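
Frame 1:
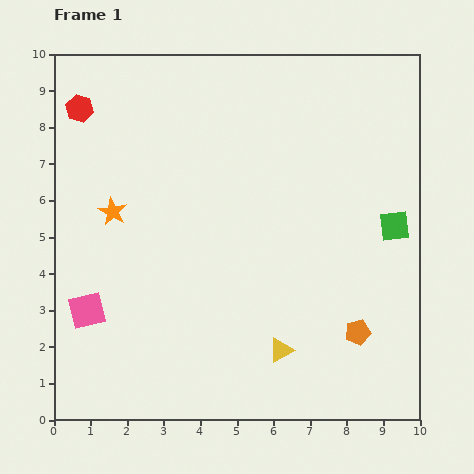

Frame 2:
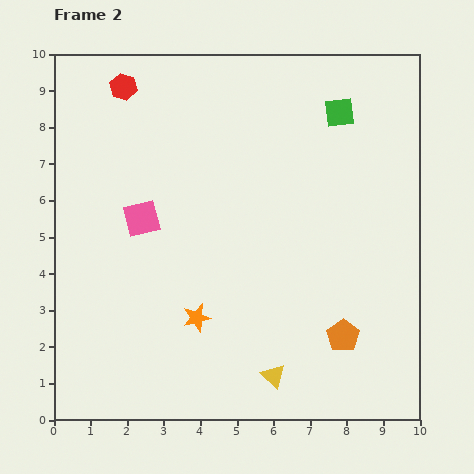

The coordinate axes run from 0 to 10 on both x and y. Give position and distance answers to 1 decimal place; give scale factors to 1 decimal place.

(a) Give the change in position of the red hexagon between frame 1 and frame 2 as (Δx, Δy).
(1.2, 0.6)

The red hexagon was at (0.7, 8.5) in frame 1 and (1.9, 9.1) in frame 2.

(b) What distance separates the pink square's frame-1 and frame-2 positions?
2.9

The pink square moved from (0.9, 3.0) to (2.4, 5.5), a distance of √(1.5² + 2.5²) ≈ 2.9.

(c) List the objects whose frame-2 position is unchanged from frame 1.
none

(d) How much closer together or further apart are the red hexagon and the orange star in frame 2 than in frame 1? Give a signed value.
+3.7

Distance in frame 1: 2.9. Distance in frame 2: 6.6.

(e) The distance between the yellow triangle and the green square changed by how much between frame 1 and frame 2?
+2.8

Distance in frame 1: 4.6. Distance in frame 2: 7.4.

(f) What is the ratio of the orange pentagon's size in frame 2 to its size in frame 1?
1.3×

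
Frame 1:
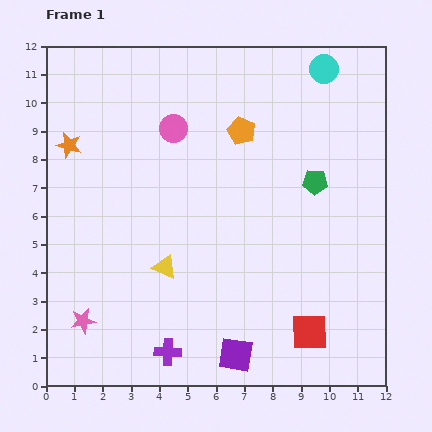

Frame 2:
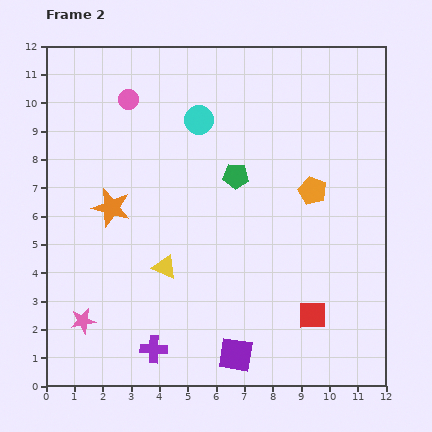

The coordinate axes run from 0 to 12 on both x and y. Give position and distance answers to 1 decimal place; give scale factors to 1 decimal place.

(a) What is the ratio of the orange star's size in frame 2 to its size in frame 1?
1.5×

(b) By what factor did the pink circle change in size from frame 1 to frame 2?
0.7×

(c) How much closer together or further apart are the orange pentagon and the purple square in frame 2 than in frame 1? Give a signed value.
-1.5

Distance in frame 1: 7.9. Distance in frame 2: 6.4.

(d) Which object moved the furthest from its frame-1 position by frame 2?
the cyan circle

(moved 4.8; next 3.3)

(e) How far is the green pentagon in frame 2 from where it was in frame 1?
2.8

The green pentagon moved from (9.5, 7.2) to (6.7, 7.4), a distance of √(2.8² + 0.2²) ≈ 2.8.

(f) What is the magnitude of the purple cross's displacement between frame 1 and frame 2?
0.5

The purple cross moved from (4.3, 1.2) to (3.8, 1.3), a distance of √(0.5² + 0.1²) ≈ 0.5.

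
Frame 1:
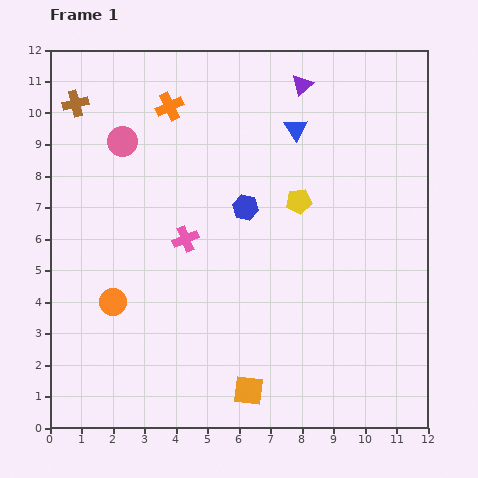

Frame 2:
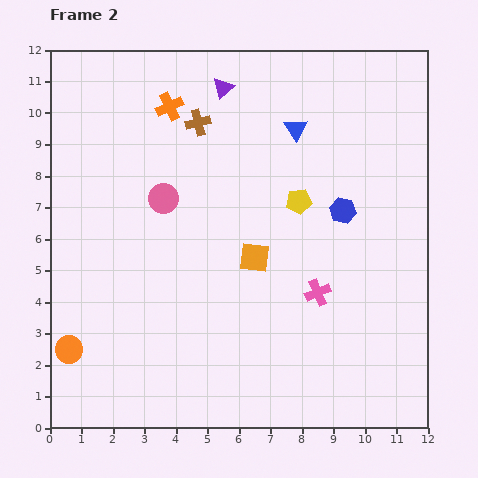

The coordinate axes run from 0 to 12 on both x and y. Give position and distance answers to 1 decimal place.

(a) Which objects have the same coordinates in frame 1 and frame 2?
the yellow pentagon, the blue triangle, the orange cross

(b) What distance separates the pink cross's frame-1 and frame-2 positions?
4.5

The pink cross moved from (4.3, 6.0) to (8.5, 4.3), a distance of √(4.2² + 1.7²) ≈ 4.5.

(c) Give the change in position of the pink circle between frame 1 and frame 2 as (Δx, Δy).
(1.3, -1.8)

The pink circle was at (2.3, 9.1) in frame 1 and (3.6, 7.3) in frame 2.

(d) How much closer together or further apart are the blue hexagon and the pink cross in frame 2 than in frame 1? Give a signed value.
+0.6

Distance in frame 1: 2.1. Distance in frame 2: 2.7.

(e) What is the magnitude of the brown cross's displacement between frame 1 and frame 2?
3.9

The brown cross moved from (0.8, 10.3) to (4.7, 9.7), a distance of √(3.9² + 0.6²) ≈ 3.9.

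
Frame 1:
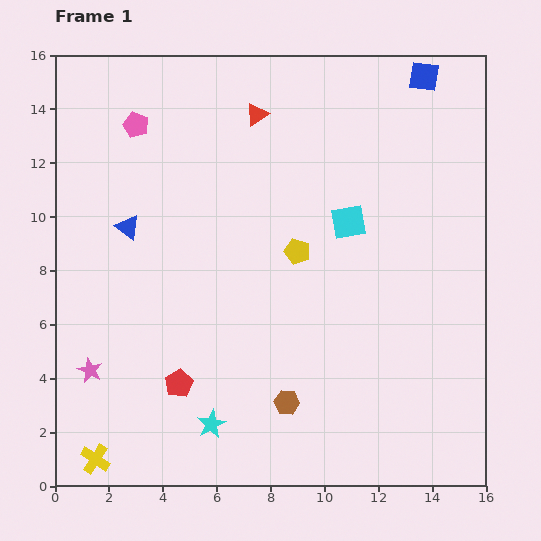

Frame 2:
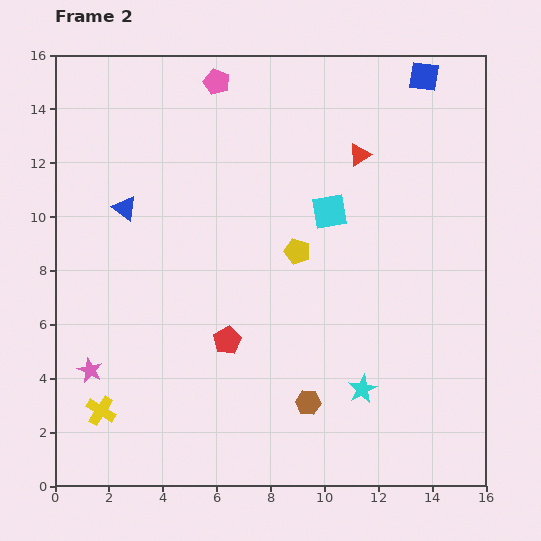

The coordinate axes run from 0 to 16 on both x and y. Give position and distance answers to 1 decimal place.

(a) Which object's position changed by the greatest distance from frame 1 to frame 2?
the cyan star

(moved 5.7; next 4.1)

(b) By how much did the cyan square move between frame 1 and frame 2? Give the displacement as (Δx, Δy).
(-0.7, 0.4)

The cyan square was at (10.9, 9.8) in frame 1 and (10.2, 10.2) in frame 2.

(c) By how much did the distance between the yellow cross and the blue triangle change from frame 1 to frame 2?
-1.1

Distance in frame 1: 8.7. Distance in frame 2: 7.6.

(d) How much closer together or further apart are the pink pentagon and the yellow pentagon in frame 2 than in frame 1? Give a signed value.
-0.6

Distance in frame 1: 7.6. Distance in frame 2: 7.0.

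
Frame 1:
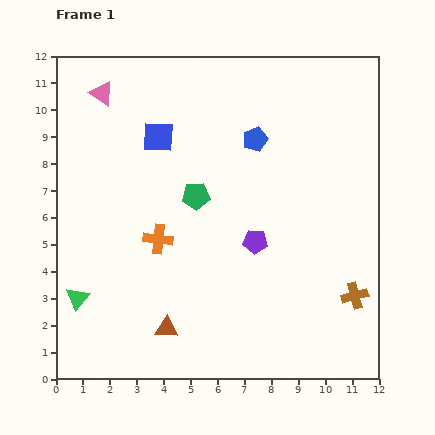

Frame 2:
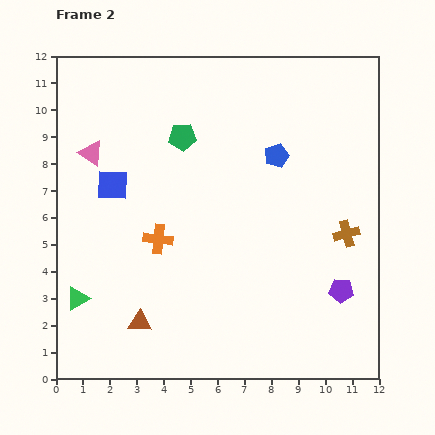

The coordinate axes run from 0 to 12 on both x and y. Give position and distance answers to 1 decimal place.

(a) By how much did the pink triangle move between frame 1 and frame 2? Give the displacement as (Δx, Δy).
(-0.4, -2.2)

The pink triangle was at (1.7, 10.6) in frame 1 and (1.3, 8.4) in frame 2.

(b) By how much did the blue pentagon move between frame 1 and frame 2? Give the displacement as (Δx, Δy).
(0.8, -0.6)

The blue pentagon was at (7.4, 8.9) in frame 1 and (8.2, 8.3) in frame 2.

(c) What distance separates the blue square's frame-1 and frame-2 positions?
2.5

The blue square moved from (3.8, 9.0) to (2.1, 7.2), a distance of √(1.7² + 1.8²) ≈ 2.5.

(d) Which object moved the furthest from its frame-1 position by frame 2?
the purple pentagon

(moved 3.7; next 2.5)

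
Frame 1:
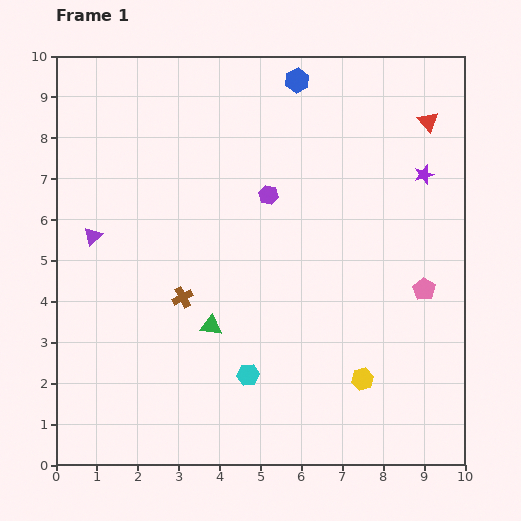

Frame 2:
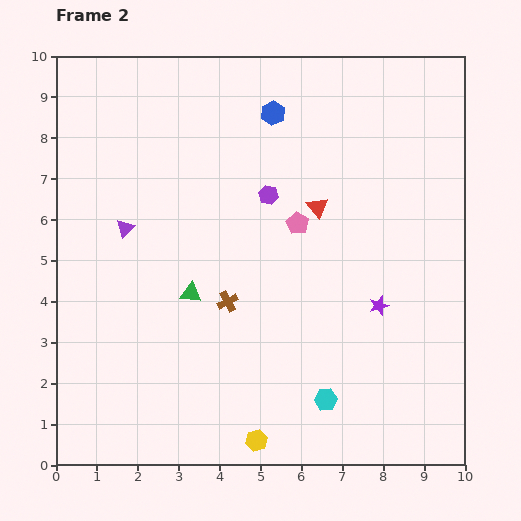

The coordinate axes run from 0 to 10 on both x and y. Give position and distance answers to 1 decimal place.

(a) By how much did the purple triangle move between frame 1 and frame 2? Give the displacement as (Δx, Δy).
(0.8, 0.2)

The purple triangle was at (0.9, 5.6) in frame 1 and (1.7, 5.8) in frame 2.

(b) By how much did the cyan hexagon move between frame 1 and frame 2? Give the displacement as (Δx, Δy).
(1.9, -0.6)

The cyan hexagon was at (4.7, 2.2) in frame 1 and (6.6, 1.6) in frame 2.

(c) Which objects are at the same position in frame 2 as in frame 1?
the purple hexagon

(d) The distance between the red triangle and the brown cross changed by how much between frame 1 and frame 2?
-4.2

Distance in frame 1: 7.4. Distance in frame 2: 3.2.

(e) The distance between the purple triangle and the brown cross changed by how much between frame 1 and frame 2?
+0.4

Distance in frame 1: 2.7. Distance in frame 2: 3.1.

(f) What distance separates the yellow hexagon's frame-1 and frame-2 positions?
3.0

The yellow hexagon moved from (7.5, 2.1) to (4.9, 0.6), a distance of √(2.6² + 1.5²) ≈ 3.0.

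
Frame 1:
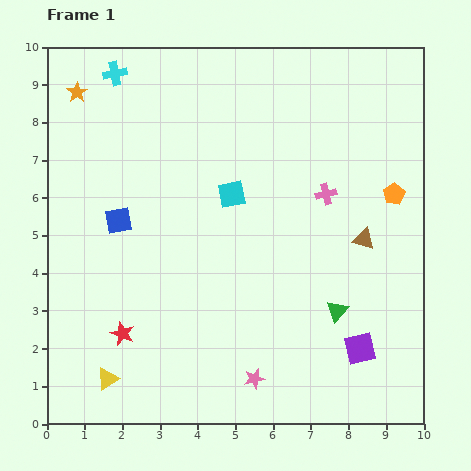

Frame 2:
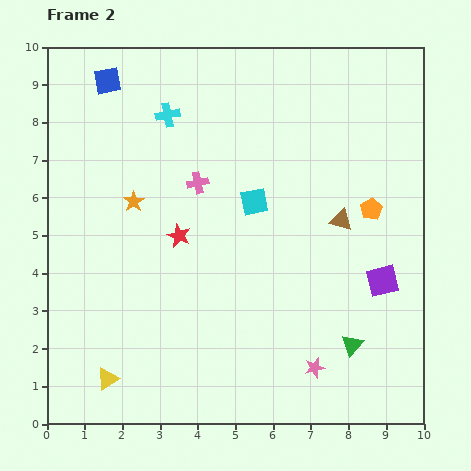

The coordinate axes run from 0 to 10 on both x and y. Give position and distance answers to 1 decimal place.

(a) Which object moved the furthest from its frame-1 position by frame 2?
the blue square

(moved 3.7; next 3.4)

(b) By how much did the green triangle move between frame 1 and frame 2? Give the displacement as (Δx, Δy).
(0.4, -0.9)

The green triangle was at (7.7, 3.0) in frame 1 and (8.1, 2.1) in frame 2.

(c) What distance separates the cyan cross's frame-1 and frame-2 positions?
1.8

The cyan cross moved from (1.8, 9.3) to (3.2, 8.2), a distance of √(1.4² + 1.1²) ≈ 1.8.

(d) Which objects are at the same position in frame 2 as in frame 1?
the yellow triangle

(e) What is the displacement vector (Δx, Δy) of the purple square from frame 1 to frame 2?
(0.6, 1.8)

The purple square was at (8.3, 2.0) in frame 1 and (8.9, 3.8) in frame 2.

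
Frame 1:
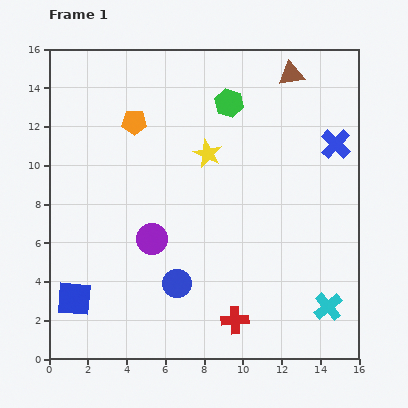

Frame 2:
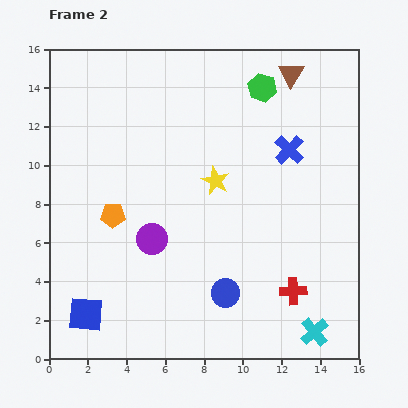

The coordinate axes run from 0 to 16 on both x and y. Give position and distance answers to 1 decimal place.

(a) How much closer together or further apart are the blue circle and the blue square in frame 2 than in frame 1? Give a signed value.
+1.9

Distance in frame 1: 5.4. Distance in frame 2: 7.3.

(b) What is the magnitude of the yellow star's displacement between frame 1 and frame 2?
1.5

The yellow star moved from (8.2, 10.6) to (8.6, 9.2), a distance of √(0.4² + 1.4²) ≈ 1.5.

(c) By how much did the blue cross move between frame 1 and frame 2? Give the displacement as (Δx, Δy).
(-2.4, -0.3)

The blue cross was at (14.8, 11.1) in frame 1 and (12.4, 10.8) in frame 2.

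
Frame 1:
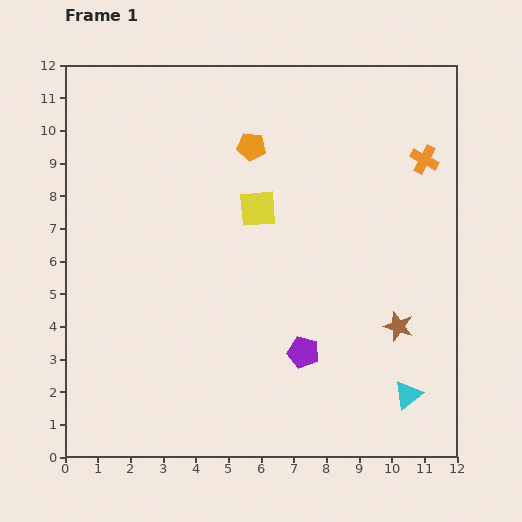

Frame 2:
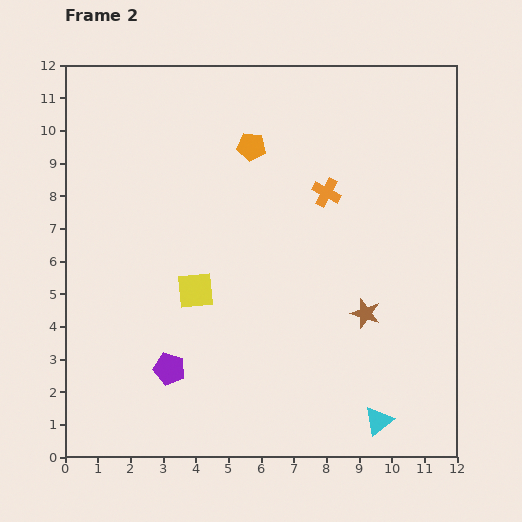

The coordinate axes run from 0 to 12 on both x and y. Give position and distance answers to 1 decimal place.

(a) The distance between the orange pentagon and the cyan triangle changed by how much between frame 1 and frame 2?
+0.3

Distance in frame 1: 9.0. Distance in frame 2: 9.3.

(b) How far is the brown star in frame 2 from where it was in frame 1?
1.1

The brown star moved from (10.2, 4.0) to (9.2, 4.4), a distance of √(1.0² + 0.4²) ≈ 1.1.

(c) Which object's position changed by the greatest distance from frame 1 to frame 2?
the purple pentagon

(moved 4.1; next 3.2)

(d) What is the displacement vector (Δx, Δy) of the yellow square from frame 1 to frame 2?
(-1.9, -2.5)

The yellow square was at (5.9, 7.6) in frame 1 and (4.0, 5.1) in frame 2.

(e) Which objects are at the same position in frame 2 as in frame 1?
the orange pentagon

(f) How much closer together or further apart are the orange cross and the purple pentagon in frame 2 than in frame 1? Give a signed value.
+0.2

Distance in frame 1: 7.0. Distance in frame 2: 7.2.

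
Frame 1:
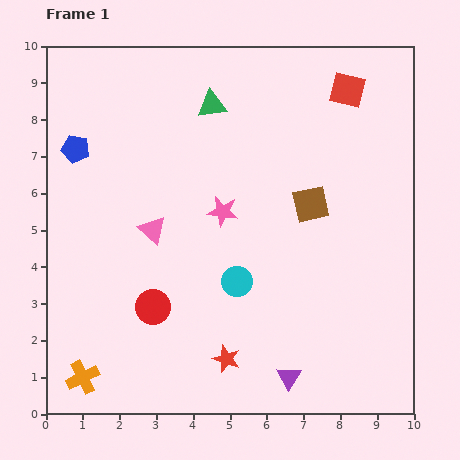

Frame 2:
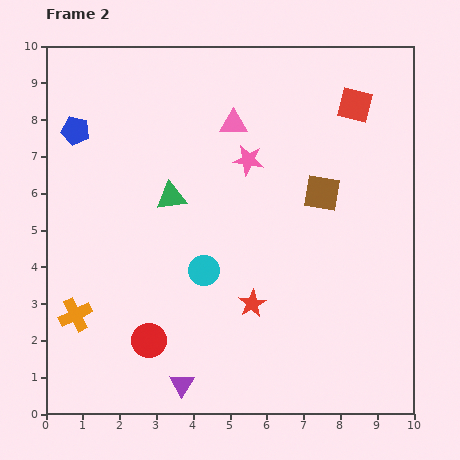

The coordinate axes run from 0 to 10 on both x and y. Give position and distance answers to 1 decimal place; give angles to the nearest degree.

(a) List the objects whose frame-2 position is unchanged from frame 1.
none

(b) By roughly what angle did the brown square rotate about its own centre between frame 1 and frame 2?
21° clockwise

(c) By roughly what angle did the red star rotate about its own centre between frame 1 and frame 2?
23° clockwise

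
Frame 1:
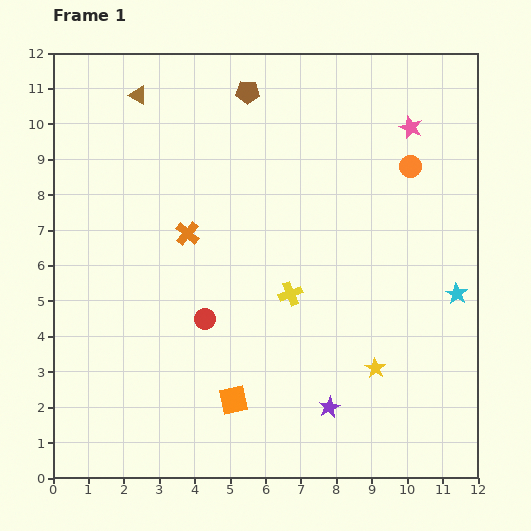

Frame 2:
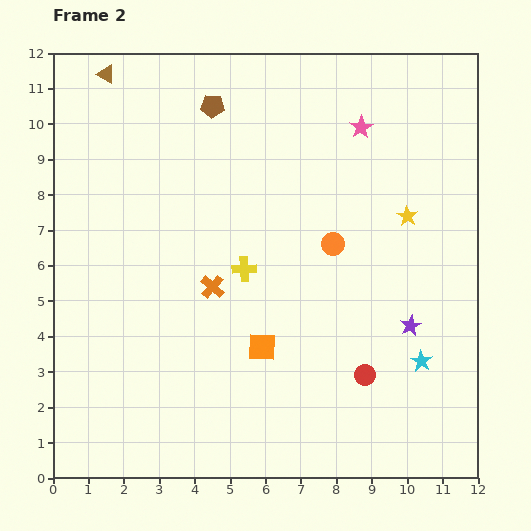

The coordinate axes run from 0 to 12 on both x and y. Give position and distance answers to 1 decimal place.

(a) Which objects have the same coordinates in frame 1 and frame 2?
none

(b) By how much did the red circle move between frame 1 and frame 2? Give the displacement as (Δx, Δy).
(4.5, -1.6)

The red circle was at (4.3, 4.5) in frame 1 and (8.8, 2.9) in frame 2.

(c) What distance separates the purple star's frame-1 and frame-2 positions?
3.3

The purple star moved from (7.8, 2.0) to (10.1, 4.3), a distance of √(2.3² + 2.3²) ≈ 3.3.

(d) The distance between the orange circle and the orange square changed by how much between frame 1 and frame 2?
-4.8

Distance in frame 1: 8.3. Distance in frame 2: 3.5.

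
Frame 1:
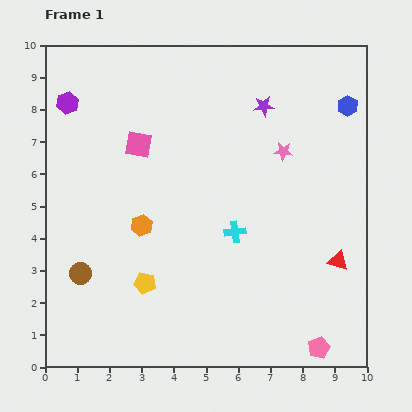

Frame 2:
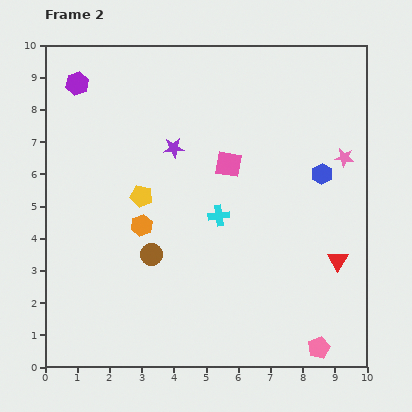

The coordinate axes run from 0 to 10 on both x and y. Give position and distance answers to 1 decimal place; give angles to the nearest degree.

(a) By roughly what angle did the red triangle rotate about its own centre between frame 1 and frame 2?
44° clockwise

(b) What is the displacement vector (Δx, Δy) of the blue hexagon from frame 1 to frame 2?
(-0.8, -2.1)

The blue hexagon was at (9.4, 8.1) in frame 1 and (8.6, 6.0) in frame 2.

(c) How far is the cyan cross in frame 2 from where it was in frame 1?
0.7

The cyan cross moved from (5.9, 4.2) to (5.4, 4.7), a distance of √(0.5² + 0.5²) ≈ 0.7.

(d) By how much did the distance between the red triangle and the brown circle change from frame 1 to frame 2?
-2.2

Distance in frame 1: 8.0. Distance in frame 2: 5.8.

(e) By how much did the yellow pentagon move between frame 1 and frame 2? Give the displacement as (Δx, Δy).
(-0.1, 2.7)

The yellow pentagon was at (3.1, 2.6) in frame 1 and (3.0, 5.3) in frame 2.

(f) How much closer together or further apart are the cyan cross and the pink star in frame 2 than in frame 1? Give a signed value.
+1.4

Distance in frame 1: 2.9. Distance in frame 2: 4.3.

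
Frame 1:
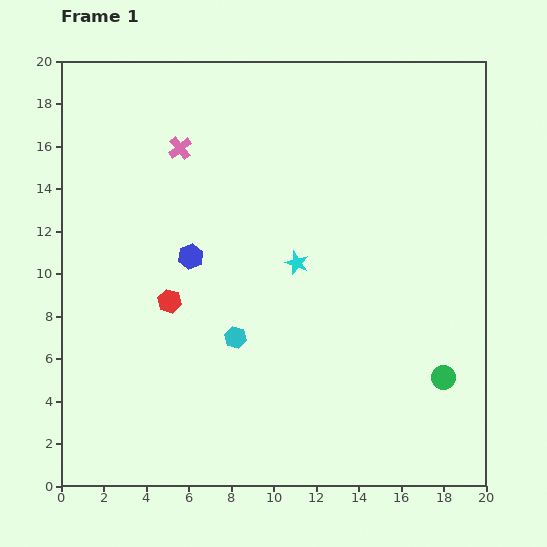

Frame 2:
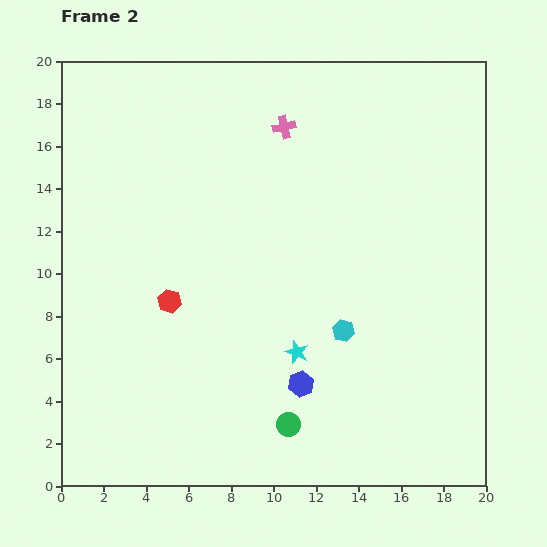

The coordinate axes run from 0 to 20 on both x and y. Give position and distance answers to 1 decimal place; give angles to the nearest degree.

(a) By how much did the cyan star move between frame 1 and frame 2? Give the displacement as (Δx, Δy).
(0.0, -4.2)

The cyan star was at (11.1, 10.5) in frame 1 and (11.1, 6.3) in frame 2.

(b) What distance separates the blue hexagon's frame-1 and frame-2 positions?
7.9

The blue hexagon moved from (6.1, 10.8) to (11.3, 4.8), a distance of √(5.2² + 6.0²) ≈ 7.9.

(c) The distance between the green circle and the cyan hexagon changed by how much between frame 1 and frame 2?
-4.9

Distance in frame 1: 10.0. Distance in frame 2: 5.1.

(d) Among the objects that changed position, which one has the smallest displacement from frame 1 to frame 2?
the cyan star

(moved 4.2)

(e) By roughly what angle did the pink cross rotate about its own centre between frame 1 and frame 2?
26° clockwise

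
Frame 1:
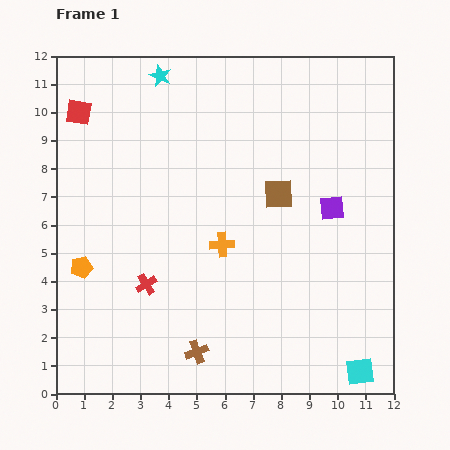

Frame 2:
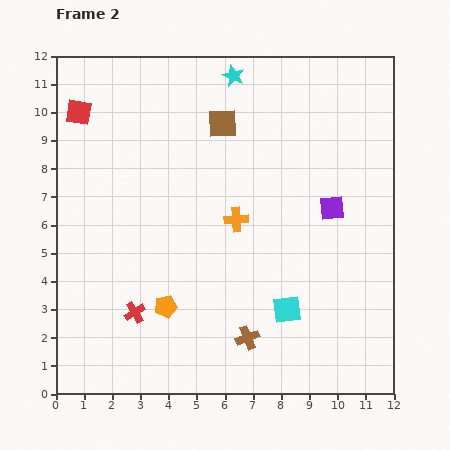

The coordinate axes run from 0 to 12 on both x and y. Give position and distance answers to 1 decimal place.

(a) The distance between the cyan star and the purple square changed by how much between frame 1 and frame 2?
-1.8

Distance in frame 1: 7.7. Distance in frame 2: 5.9.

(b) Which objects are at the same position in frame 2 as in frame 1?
the purple square, the red square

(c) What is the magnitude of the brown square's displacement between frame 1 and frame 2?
3.2

The brown square moved from (7.9, 7.1) to (5.9, 9.6), a distance of √(2.0² + 2.5²) ≈ 3.2.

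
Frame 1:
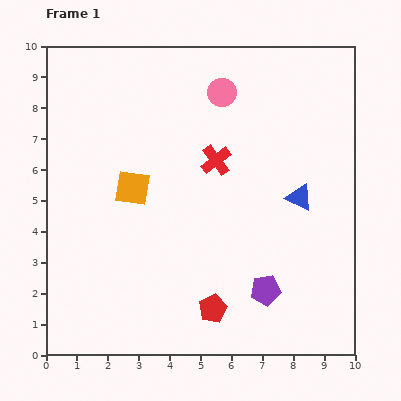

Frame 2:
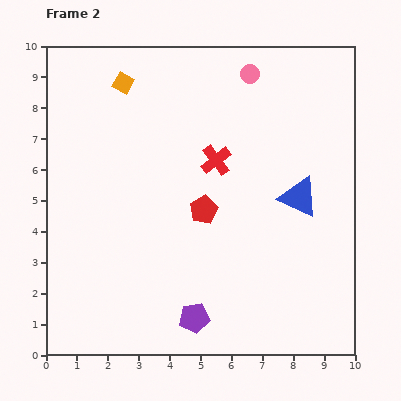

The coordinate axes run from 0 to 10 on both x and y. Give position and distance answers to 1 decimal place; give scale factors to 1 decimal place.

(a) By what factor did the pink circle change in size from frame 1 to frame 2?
0.7×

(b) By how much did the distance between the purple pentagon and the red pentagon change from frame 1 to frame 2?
+1.7

Distance in frame 1: 1.8. Distance in frame 2: 3.5.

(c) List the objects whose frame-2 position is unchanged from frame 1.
the blue triangle, the red cross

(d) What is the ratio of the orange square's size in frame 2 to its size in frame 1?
0.6×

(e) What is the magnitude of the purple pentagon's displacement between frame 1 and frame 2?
2.5

The purple pentagon moved from (7.1, 2.1) to (4.8, 1.2), a distance of √(2.3² + 0.9²) ≈ 2.5.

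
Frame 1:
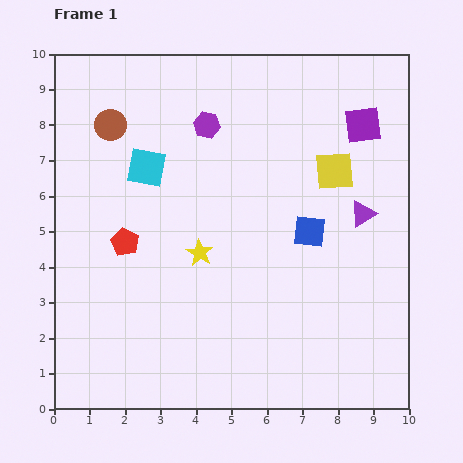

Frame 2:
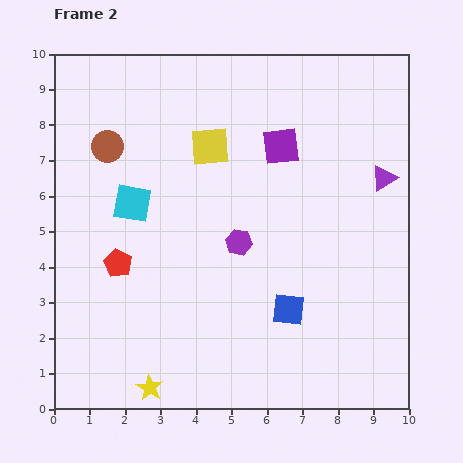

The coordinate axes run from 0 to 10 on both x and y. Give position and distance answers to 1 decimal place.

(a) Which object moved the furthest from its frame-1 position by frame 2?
the yellow star

(moved 4.0; next 3.6)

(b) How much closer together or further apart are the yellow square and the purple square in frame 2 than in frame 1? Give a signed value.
+0.5

Distance in frame 1: 1.5. Distance in frame 2: 2.0.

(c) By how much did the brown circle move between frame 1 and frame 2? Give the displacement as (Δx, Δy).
(-0.1, -0.6)

The brown circle was at (1.6, 8.0) in frame 1 and (1.5, 7.4) in frame 2.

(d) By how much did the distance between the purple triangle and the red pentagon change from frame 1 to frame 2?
+1.2

Distance in frame 1: 6.7. Distance in frame 2: 7.9.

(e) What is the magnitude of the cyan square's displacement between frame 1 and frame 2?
1.1

The cyan square moved from (2.6, 6.8) to (2.2, 5.8), a distance of √(0.4² + 1.0²) ≈ 1.1.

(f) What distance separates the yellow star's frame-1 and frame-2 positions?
4.0

The yellow star moved from (4.1, 4.4) to (2.7, 0.6), a distance of √(1.4² + 3.8²) ≈ 4.0.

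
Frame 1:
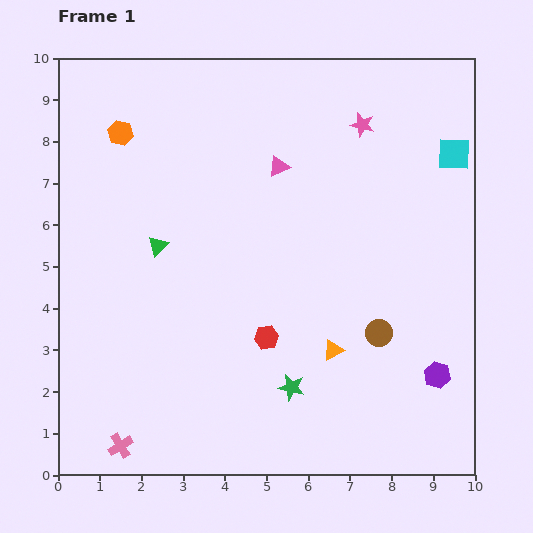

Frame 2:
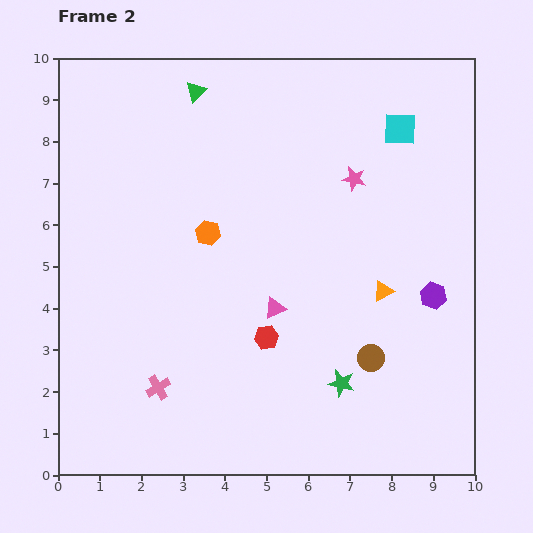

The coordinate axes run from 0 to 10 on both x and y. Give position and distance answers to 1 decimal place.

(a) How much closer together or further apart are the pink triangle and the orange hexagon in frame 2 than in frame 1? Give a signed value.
-1.5

Distance in frame 1: 3.9. Distance in frame 2: 2.4.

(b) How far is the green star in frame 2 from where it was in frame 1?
1.2

The green star moved from (5.6, 2.1) to (6.8, 2.2), a distance of √(1.2² + 0.1²) ≈ 1.2.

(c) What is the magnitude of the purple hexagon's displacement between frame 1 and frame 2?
1.9

The purple hexagon moved from (9.1, 2.4) to (9.0, 4.3), a distance of √(0.1² + 1.9²) ≈ 1.9.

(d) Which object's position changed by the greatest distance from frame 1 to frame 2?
the green triangle

(moved 3.8; next 3.4)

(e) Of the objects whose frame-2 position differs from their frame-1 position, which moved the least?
the brown circle

(moved 0.6)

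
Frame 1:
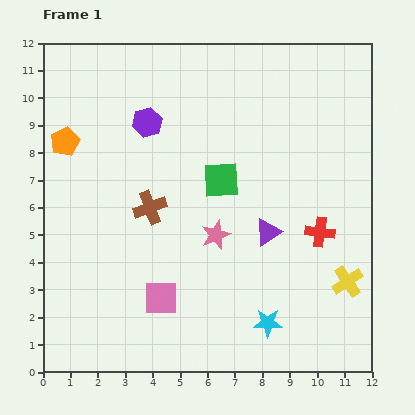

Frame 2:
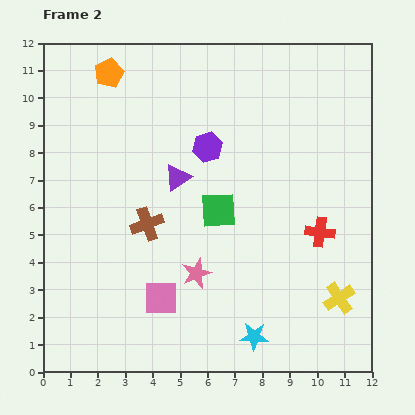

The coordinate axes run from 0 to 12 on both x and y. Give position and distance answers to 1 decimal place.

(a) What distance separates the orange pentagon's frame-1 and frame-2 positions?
3.0

The orange pentagon moved from (0.8, 8.4) to (2.4, 10.9), a distance of √(1.6² + 2.5²) ≈ 3.0.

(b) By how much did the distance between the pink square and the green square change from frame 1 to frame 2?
-1.0

Distance in frame 1: 4.8. Distance in frame 2: 3.8.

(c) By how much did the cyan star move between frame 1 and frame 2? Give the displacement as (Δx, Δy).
(-0.5, -0.5)

The cyan star was at (8.2, 1.8) in frame 1 and (7.7, 1.3) in frame 2.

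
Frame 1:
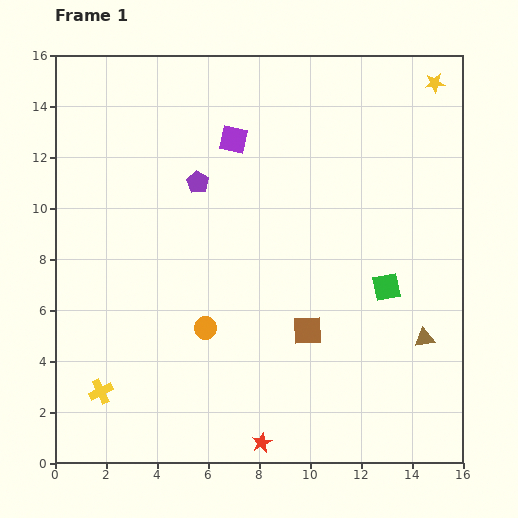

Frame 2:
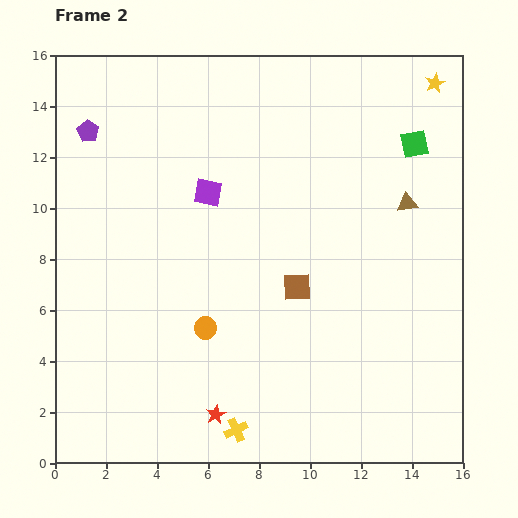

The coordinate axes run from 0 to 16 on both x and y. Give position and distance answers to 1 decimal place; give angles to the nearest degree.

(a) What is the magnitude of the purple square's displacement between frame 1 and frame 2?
2.3

The purple square moved from (7.0, 12.7) to (6.0, 10.6), a distance of √(1.0² + 2.1²) ≈ 2.3.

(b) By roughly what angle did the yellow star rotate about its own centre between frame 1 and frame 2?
20° counter-clockwise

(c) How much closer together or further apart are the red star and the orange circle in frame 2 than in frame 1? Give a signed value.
-1.6

Distance in frame 1: 5.0. Distance in frame 2: 3.4.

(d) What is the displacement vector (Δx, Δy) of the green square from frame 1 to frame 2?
(1.1, 5.6)

The green square was at (13.0, 6.9) in frame 1 and (14.1, 12.5) in frame 2.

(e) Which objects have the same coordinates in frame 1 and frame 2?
the yellow star, the orange circle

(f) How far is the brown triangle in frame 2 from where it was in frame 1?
5.3

The brown triangle moved from (14.5, 4.9) to (13.8, 10.2), a distance of √(0.7² + 5.3²) ≈ 5.3.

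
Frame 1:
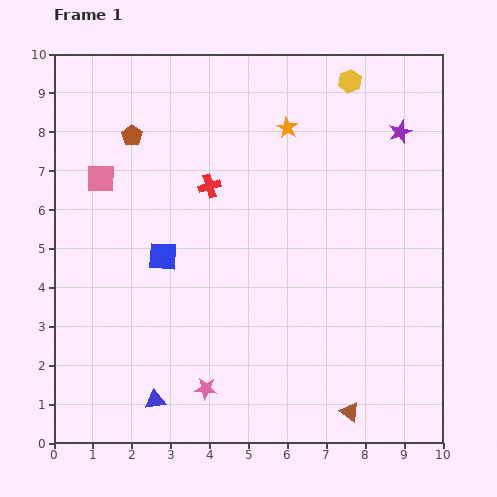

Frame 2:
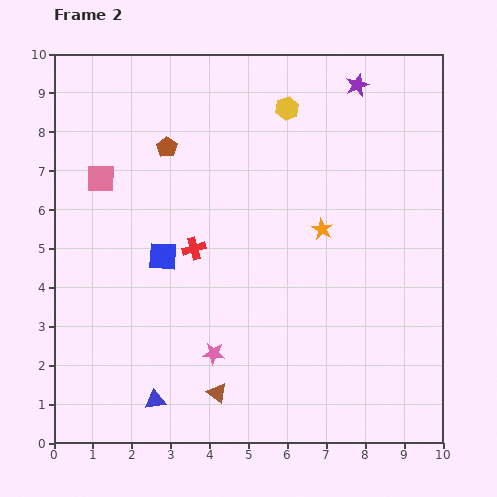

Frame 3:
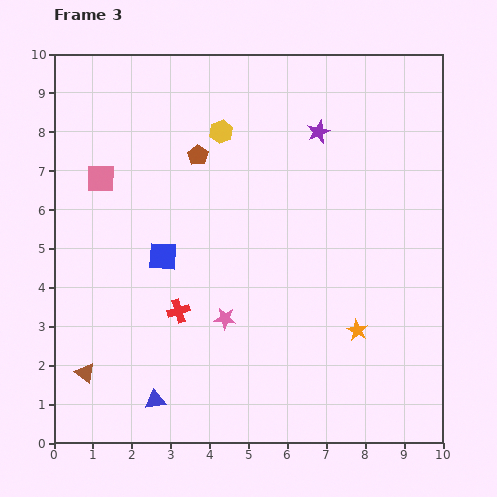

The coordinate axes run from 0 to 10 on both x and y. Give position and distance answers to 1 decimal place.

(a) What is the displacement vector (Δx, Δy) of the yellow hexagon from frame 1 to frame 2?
(-1.6, -0.7)

The yellow hexagon was at (7.6, 9.3) in frame 1 and (6.0, 8.6) in frame 2.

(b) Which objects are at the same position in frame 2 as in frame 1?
the blue square, the pink square, the blue triangle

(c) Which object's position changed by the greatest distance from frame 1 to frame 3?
the brown triangle

(moved 6.9; next 5.5)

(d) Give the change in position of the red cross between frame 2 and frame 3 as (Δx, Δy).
(-0.4, -1.6)

The red cross was at (3.6, 5.0) in frame 2 and (3.2, 3.4) in frame 3.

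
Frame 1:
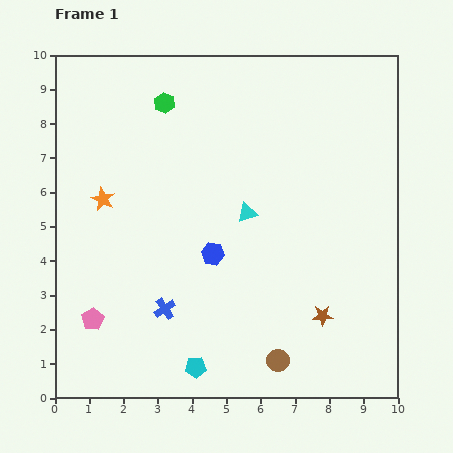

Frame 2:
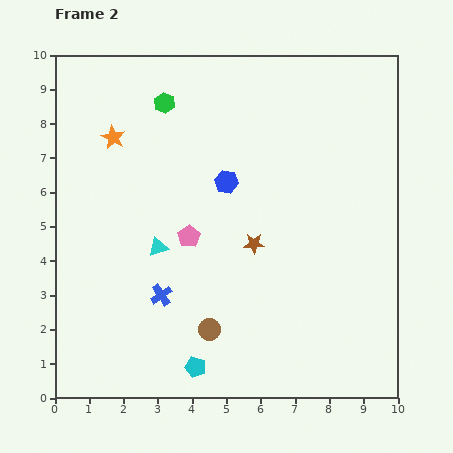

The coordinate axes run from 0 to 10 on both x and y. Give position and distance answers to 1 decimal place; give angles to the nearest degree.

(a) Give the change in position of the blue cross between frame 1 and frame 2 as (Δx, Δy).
(-0.1, 0.4)

The blue cross was at (3.2, 2.6) in frame 1 and (3.1, 3.0) in frame 2.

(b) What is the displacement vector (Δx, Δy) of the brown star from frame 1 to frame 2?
(-2.0, 2.1)

The brown star was at (7.8, 2.4) in frame 1 and (5.8, 4.5) in frame 2.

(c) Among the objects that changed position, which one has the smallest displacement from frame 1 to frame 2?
the blue cross

(moved 0.4)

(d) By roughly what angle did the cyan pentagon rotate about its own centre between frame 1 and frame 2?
17° clockwise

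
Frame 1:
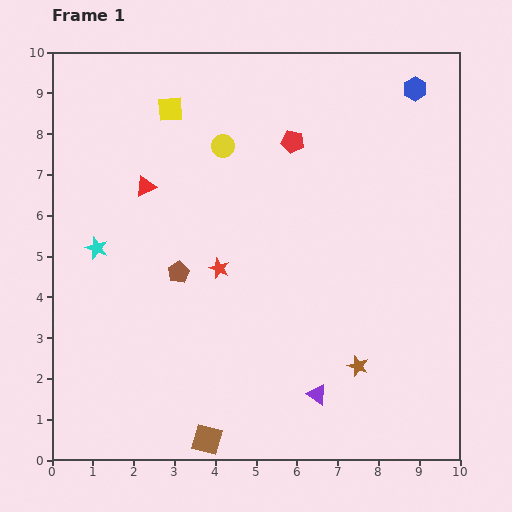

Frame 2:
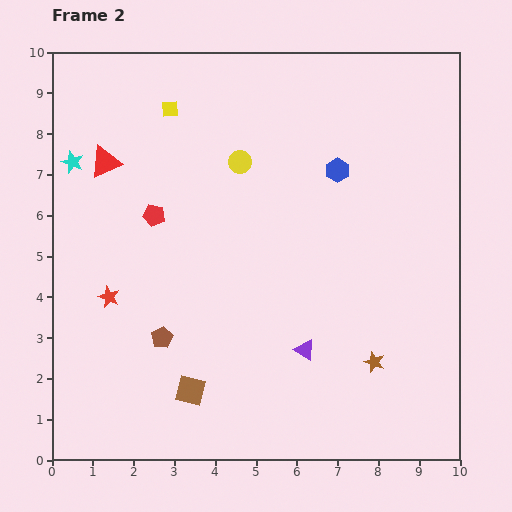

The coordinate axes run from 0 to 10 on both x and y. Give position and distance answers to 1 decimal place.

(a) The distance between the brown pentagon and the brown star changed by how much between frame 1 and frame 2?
+0.2

Distance in frame 1: 5.0. Distance in frame 2: 5.2.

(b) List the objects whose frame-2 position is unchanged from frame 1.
the yellow square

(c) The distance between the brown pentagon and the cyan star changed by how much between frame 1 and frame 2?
+2.7

Distance in frame 1: 2.1. Distance in frame 2: 4.8.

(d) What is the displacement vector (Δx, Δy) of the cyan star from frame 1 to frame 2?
(-0.6, 2.1)

The cyan star was at (1.1, 5.2) in frame 1 and (0.5, 7.3) in frame 2.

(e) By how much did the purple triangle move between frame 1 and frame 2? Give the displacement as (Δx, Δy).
(-0.3, 1.1)

The purple triangle was at (6.5, 1.6) in frame 1 and (6.2, 2.7) in frame 2.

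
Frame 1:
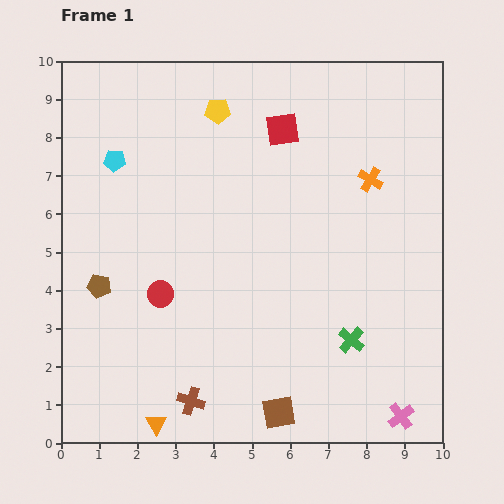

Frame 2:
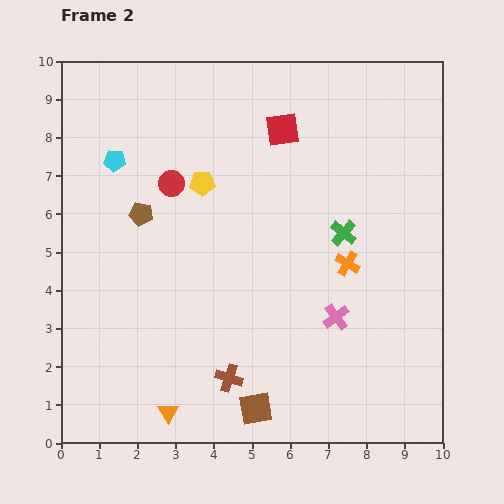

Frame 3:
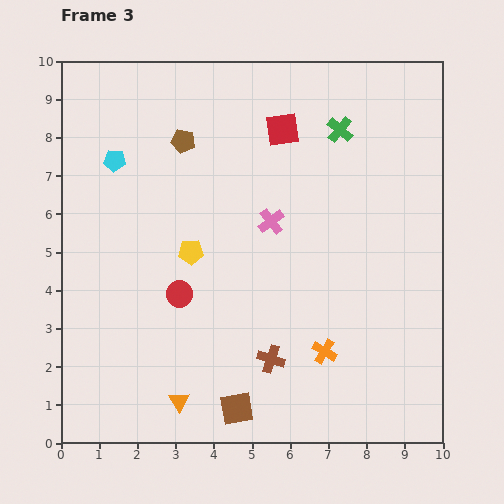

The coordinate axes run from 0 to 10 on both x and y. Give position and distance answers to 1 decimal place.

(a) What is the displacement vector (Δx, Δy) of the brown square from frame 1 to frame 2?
(-0.6, 0.1)

The brown square was at (5.7, 0.8) in frame 1 and (5.1, 0.9) in frame 2.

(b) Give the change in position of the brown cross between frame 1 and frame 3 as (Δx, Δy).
(2.1, 1.1)

The brown cross was at (3.4, 1.1) in frame 1 and (5.5, 2.2) in frame 3.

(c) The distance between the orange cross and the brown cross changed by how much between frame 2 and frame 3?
-2.9

Distance in frame 2: 4.3. Distance in frame 3: 1.4.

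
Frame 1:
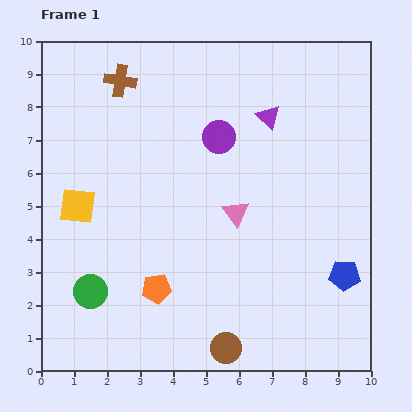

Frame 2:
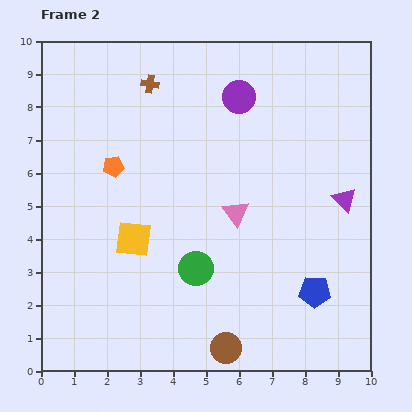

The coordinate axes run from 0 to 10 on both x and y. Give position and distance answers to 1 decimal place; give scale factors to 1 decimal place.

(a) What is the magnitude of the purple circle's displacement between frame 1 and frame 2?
1.3

The purple circle moved from (5.4, 7.1) to (6.0, 8.3), a distance of √(0.6² + 1.2²) ≈ 1.3.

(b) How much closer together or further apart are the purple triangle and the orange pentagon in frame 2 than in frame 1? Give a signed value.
+0.9

Distance in frame 1: 6.2. Distance in frame 2: 7.1.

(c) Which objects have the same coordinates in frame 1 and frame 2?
the pink triangle, the brown circle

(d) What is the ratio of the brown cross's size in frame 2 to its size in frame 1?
0.6×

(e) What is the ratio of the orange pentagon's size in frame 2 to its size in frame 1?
0.7×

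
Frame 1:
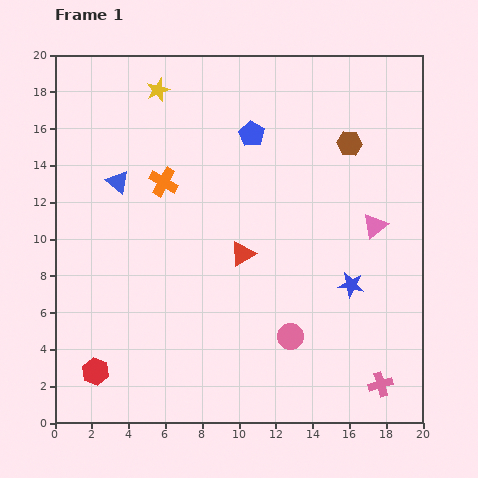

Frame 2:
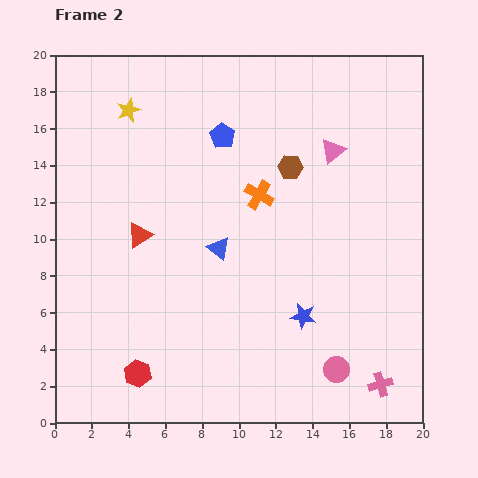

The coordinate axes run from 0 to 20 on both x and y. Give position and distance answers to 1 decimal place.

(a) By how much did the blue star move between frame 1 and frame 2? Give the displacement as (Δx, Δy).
(-2.6, -1.7)

The blue star was at (16.1, 7.5) in frame 1 and (13.5, 5.8) in frame 2.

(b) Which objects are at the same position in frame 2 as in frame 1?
the pink cross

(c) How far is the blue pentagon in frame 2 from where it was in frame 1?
1.6

The blue pentagon moved from (10.7, 15.7) to (9.1, 15.6), a distance of √(1.6² + 0.1²) ≈ 1.6.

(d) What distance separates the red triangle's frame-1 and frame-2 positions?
5.7

The red triangle moved from (10.2, 9.2) to (4.6, 10.2), a distance of √(5.6² + 1.0²) ≈ 5.7.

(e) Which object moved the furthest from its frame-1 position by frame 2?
the blue triangle

(moved 6.6; next 5.7)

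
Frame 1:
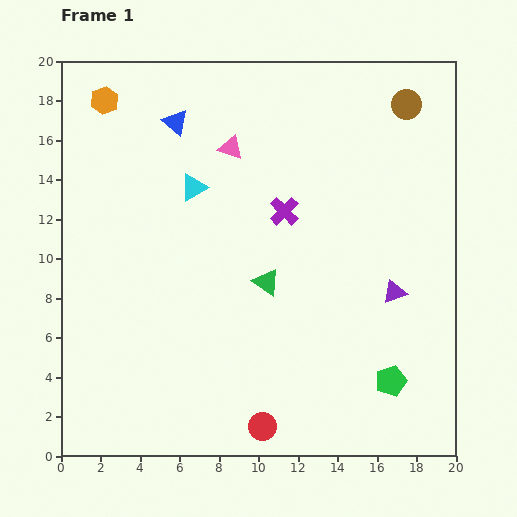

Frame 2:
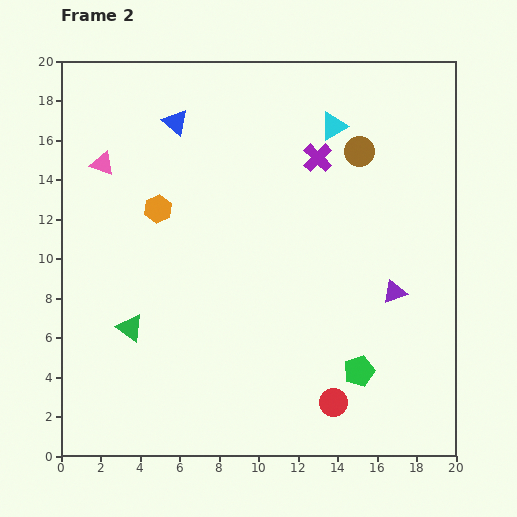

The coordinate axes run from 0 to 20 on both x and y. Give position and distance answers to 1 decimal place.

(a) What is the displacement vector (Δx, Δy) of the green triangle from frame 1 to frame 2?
(-6.9, -2.3)

The green triangle was at (10.4, 8.8) in frame 1 and (3.5, 6.5) in frame 2.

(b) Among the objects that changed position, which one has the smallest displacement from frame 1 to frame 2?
the green pentagon

(moved 1.7)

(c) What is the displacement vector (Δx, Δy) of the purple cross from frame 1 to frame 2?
(1.7, 2.7)

The purple cross was at (11.3, 12.4) in frame 1 and (13.0, 15.1) in frame 2.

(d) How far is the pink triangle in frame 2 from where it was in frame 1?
6.5

The pink triangle moved from (8.6, 15.6) to (2.1, 14.8), a distance of √(6.5² + 0.8²) ≈ 6.5.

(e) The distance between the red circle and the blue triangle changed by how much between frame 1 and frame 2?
+0.3

Distance in frame 1: 16.0. Distance in frame 2: 16.3.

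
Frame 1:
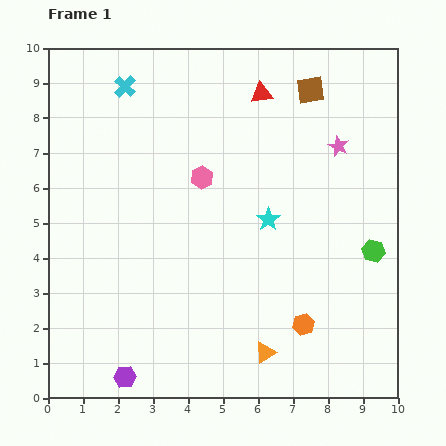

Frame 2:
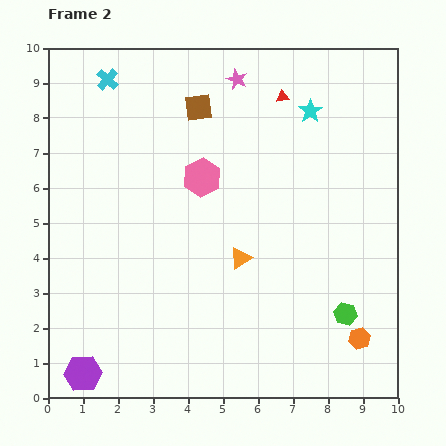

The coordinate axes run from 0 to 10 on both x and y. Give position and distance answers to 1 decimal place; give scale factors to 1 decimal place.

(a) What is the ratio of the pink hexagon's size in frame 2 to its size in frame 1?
1.7×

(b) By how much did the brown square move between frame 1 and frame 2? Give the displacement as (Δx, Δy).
(-3.2, -0.5)

The brown square was at (7.5, 8.8) in frame 1 and (4.3, 8.3) in frame 2.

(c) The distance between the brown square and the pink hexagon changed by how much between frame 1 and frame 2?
-2.0

Distance in frame 1: 4.0. Distance in frame 2: 2.0.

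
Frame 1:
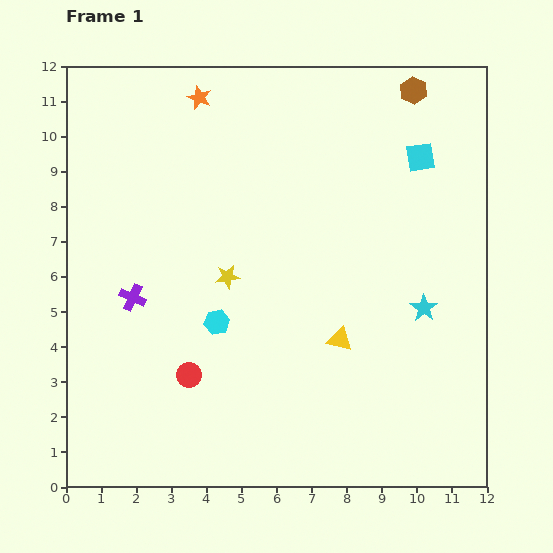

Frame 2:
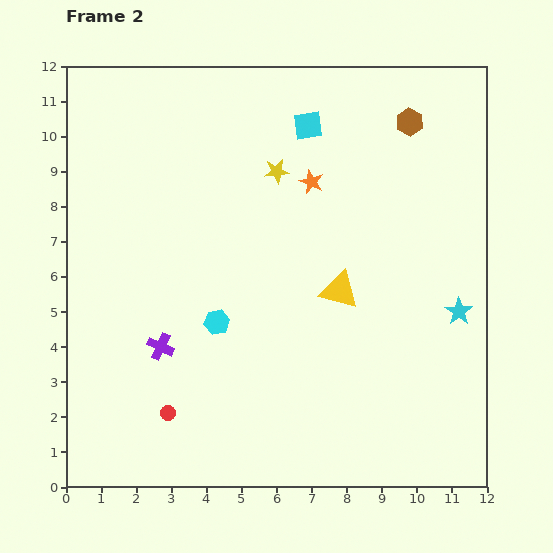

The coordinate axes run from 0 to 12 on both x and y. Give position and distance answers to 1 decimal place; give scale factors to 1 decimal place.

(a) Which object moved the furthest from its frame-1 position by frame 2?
the orange star

(moved 4.0; next 3.3)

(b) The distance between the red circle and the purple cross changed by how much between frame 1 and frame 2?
-0.8

Distance in frame 1: 2.7. Distance in frame 2: 1.9.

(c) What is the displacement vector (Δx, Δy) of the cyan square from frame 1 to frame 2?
(-3.2, 0.9)

The cyan square was at (10.1, 9.4) in frame 1 and (6.9, 10.3) in frame 2.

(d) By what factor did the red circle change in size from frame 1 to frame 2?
0.6×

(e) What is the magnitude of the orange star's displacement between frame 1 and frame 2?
4.0

The orange star moved from (3.8, 11.1) to (7.0, 8.7), a distance of √(3.2² + 2.4²) ≈ 4.0.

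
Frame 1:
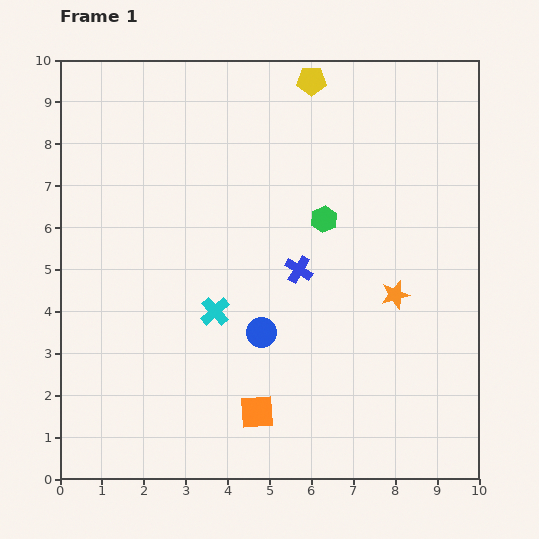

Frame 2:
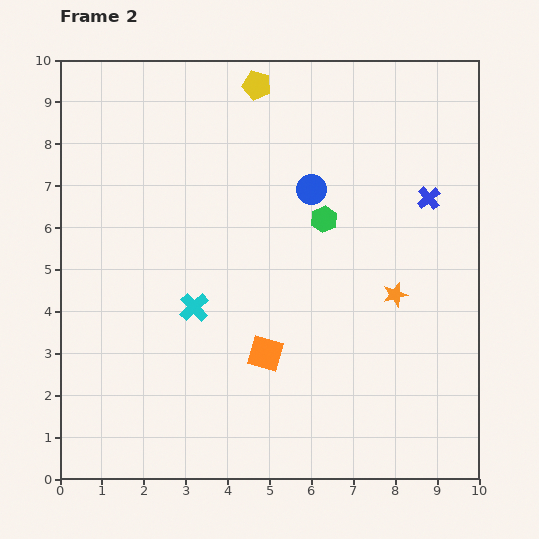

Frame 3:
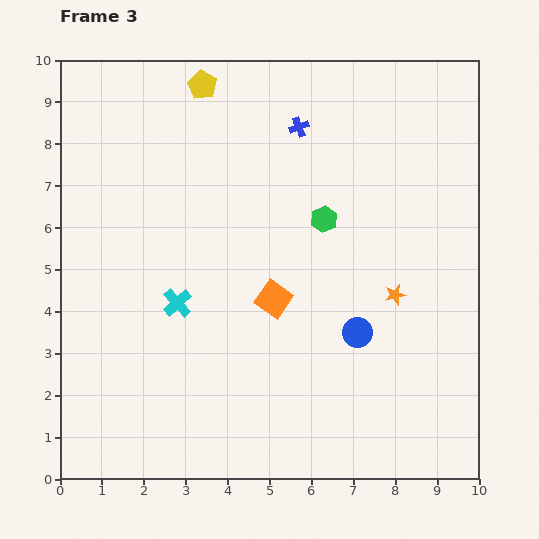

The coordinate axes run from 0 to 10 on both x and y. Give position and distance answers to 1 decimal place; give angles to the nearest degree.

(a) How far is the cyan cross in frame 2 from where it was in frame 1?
0.5

The cyan cross moved from (3.7, 4.0) to (3.2, 4.1), a distance of √(0.5² + 0.1²) ≈ 0.5.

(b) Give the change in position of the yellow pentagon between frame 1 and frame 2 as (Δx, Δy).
(-1.3, -0.1)

The yellow pentagon was at (6.0, 9.5) in frame 1 and (4.7, 9.4) in frame 2.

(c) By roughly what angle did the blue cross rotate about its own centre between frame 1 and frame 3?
38° clockwise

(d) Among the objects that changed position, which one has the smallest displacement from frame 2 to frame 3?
the cyan cross

(moved 0.4)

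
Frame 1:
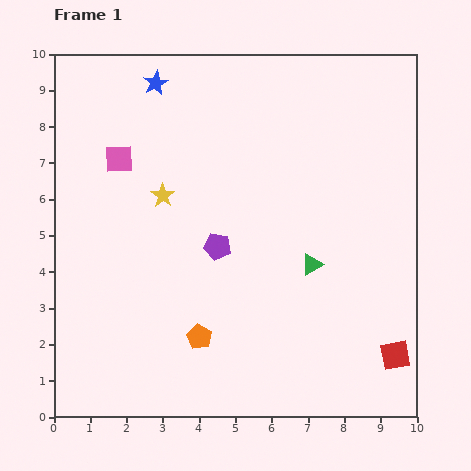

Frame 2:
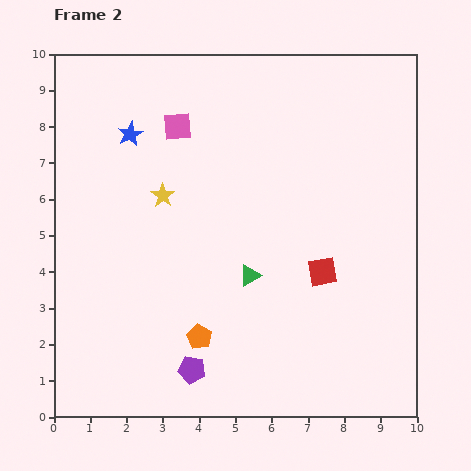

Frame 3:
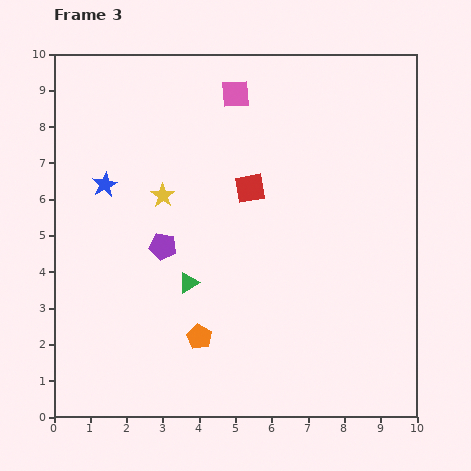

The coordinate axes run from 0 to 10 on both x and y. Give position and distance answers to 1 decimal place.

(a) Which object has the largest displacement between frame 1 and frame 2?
the purple pentagon

(moved 3.5; next 3.0)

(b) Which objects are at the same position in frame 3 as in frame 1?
the yellow star, the orange pentagon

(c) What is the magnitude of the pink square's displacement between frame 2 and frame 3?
1.8

The pink square moved from (3.4, 8.0) to (5.0, 8.9), a distance of √(1.6² + 0.9²) ≈ 1.8.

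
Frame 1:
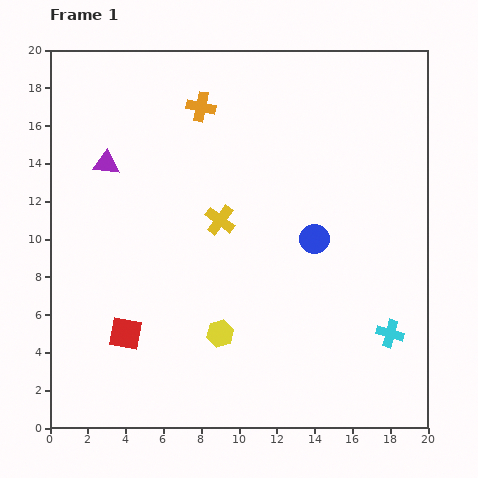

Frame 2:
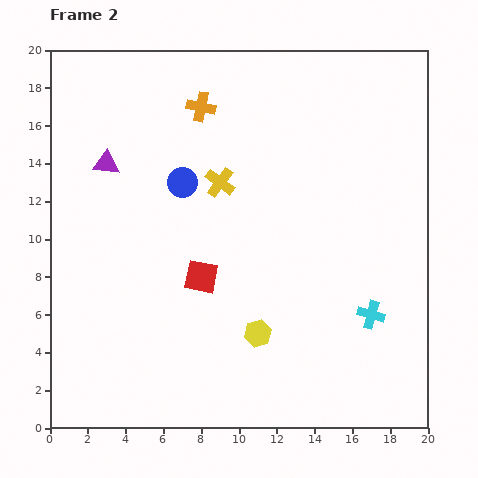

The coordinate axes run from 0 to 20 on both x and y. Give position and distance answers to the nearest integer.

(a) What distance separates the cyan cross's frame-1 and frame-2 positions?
1

The cyan cross moved from (18, 5) to (17, 6), a distance of √(1² + 1²) ≈ 1.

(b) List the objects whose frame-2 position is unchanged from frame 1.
the orange cross, the purple triangle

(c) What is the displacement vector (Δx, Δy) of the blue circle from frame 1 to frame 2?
(-7, 3)

The blue circle was at (14, 10) in frame 1 and (7, 13) in frame 2.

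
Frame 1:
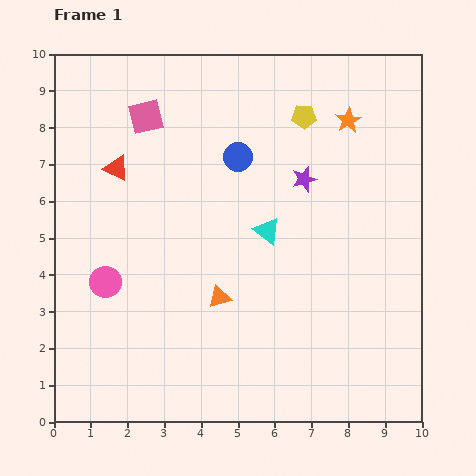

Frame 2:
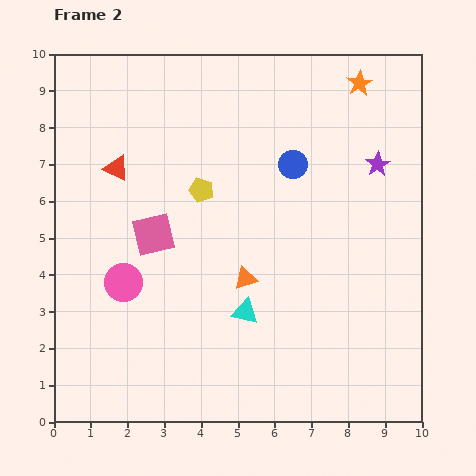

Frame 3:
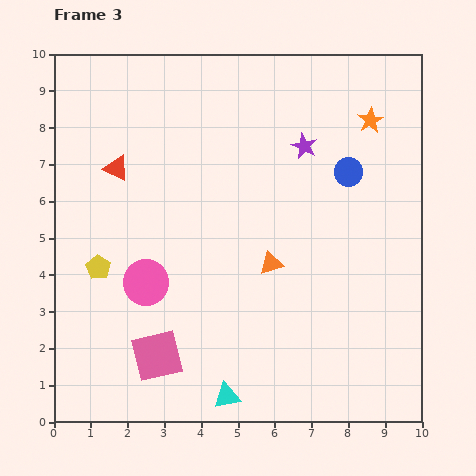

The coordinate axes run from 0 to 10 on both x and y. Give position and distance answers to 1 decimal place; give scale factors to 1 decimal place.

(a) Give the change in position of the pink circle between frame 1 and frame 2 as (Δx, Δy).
(0.5, 0.0)

The pink circle was at (1.4, 3.8) in frame 1 and (1.9, 3.8) in frame 2.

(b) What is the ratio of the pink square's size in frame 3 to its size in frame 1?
1.5×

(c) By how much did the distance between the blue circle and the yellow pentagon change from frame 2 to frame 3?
+4.7

Distance in frame 2: 2.6. Distance in frame 3: 7.3.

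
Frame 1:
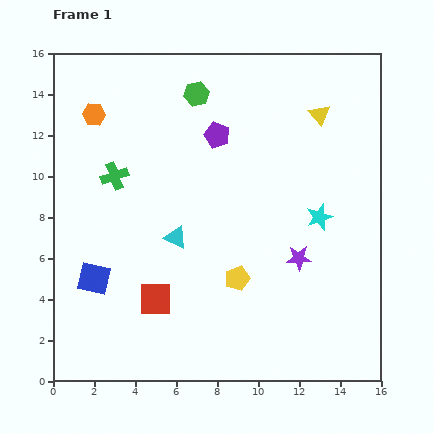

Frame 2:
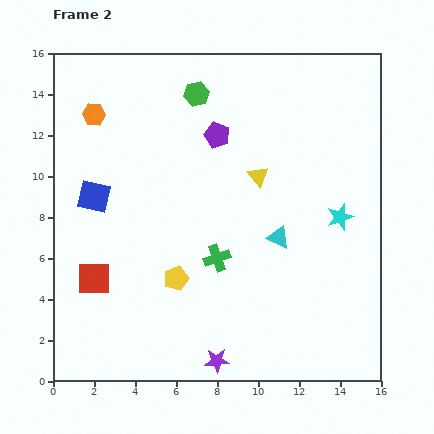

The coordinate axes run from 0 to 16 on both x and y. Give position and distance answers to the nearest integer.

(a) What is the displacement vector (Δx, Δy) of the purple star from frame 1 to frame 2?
(-4, -5)

The purple star was at (12, 6) in frame 1 and (8, 1) in frame 2.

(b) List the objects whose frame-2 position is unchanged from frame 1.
the green hexagon, the purple pentagon, the orange hexagon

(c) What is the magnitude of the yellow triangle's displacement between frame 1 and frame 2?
4

The yellow triangle moved from (13, 13) to (10, 10), a distance of √(3² + 3²) ≈ 4.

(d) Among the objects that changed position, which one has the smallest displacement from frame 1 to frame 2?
the cyan star

(moved 1)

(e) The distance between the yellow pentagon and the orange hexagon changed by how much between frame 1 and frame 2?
-2

Distance in frame 1: 11. Distance in frame 2: 9.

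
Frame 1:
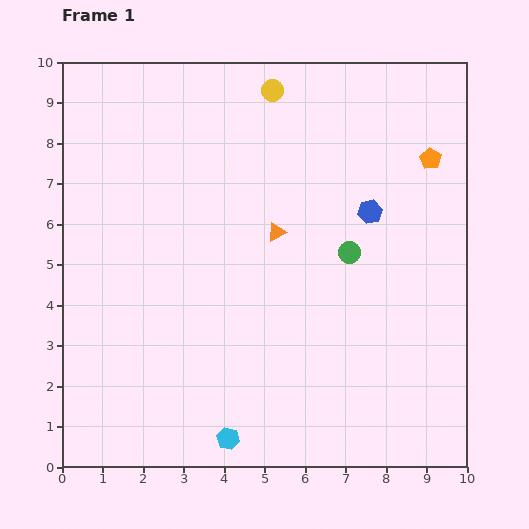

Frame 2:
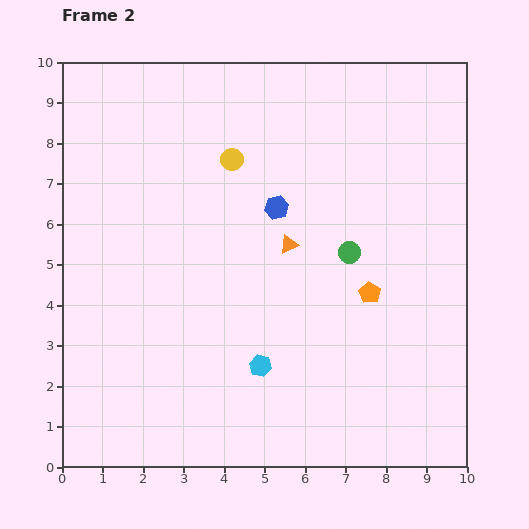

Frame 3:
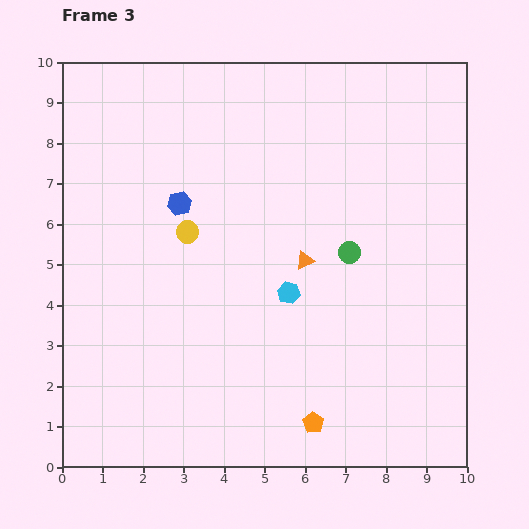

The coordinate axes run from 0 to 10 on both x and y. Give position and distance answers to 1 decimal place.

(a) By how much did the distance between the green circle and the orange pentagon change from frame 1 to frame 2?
-1.9

Distance in frame 1: 3.0. Distance in frame 2: 1.1.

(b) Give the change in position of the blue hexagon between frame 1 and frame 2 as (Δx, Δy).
(-2.3, 0.1)

The blue hexagon was at (7.6, 6.3) in frame 1 and (5.3, 6.4) in frame 2.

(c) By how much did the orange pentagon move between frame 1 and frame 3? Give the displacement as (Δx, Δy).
(-2.9, -6.5)

The orange pentagon was at (9.1, 7.6) in frame 1 and (6.2, 1.1) in frame 3.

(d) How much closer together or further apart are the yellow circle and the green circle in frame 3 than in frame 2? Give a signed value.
+0.3

Distance in frame 2: 3.7. Distance in frame 3: 4.0.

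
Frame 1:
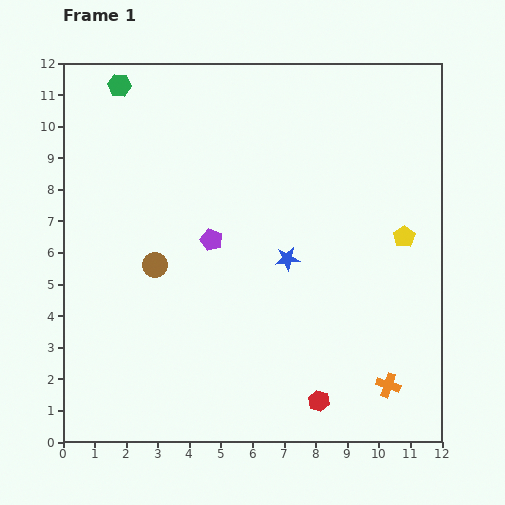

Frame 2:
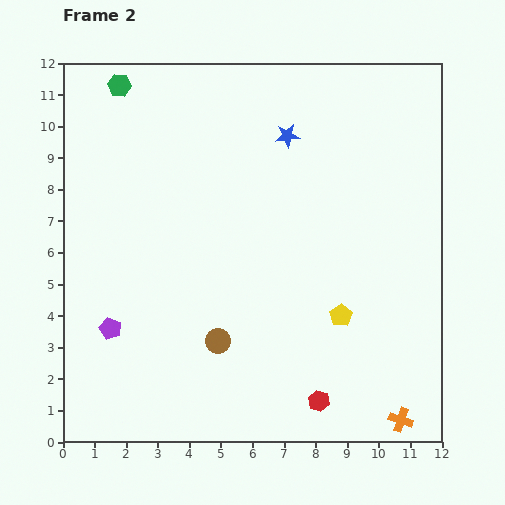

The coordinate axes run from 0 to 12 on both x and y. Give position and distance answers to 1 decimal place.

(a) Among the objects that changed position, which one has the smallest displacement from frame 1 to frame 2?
the orange cross

(moved 1.2)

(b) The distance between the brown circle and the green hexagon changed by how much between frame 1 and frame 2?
+2.9

Distance in frame 1: 5.8. Distance in frame 2: 8.7.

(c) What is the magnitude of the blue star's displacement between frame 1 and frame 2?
3.9

The blue star moved from (7.1, 5.8) to (7.1, 9.7), a distance of √(0.0² + 3.9²) ≈ 3.9.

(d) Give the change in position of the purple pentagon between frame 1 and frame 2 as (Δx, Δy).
(-3.2, -2.8)

The purple pentagon was at (4.7, 6.4) in frame 1 and (1.5, 3.6) in frame 2.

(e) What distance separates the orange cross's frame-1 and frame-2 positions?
1.2

The orange cross moved from (10.3, 1.8) to (10.7, 0.7), a distance of √(0.4² + 1.1²) ≈ 1.2.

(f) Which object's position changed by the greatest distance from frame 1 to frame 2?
the purple pentagon

(moved 4.3; next 3.9)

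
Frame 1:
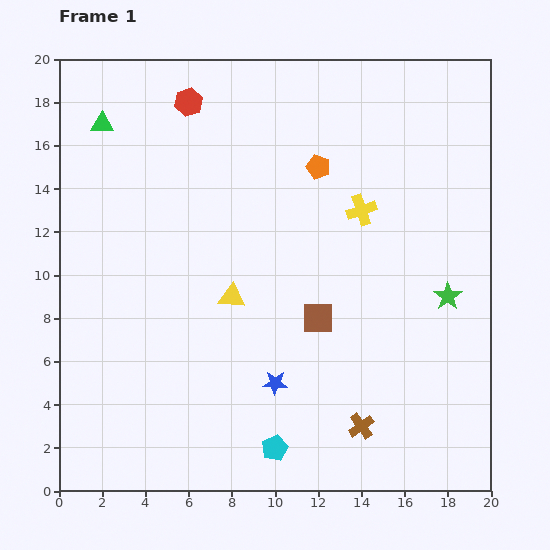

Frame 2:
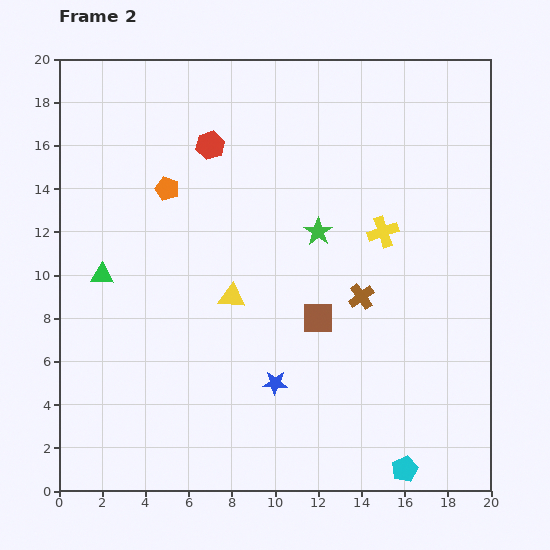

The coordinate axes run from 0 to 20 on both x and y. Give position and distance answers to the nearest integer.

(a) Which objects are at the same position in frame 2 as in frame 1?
the yellow triangle, the blue star, the brown square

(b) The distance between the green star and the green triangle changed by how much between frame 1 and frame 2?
-8

Distance in frame 1: 18. Distance in frame 2: 10.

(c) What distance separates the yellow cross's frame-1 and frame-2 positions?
1

The yellow cross moved from (14, 13) to (15, 12), a distance of √(1² + 1²) ≈ 1.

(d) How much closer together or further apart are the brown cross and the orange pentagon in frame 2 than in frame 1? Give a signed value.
-2

Distance in frame 1: 12. Distance in frame 2: 10.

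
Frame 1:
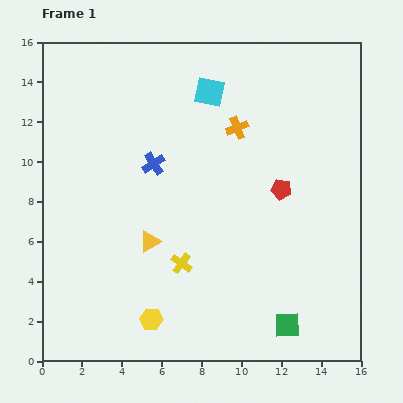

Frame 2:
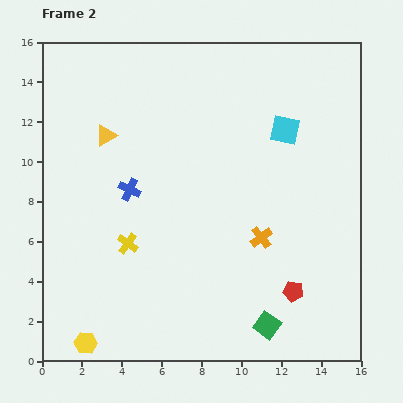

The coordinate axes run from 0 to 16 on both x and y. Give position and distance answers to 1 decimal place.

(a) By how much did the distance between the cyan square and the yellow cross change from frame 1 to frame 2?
+1.0

Distance in frame 1: 8.7. Distance in frame 2: 9.7.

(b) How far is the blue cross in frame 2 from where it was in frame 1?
1.8

The blue cross moved from (5.6, 9.9) to (4.4, 8.6), a distance of √(1.2² + 1.3²) ≈ 1.8.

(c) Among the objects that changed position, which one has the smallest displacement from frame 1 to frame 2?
the green square

(moved 1.0)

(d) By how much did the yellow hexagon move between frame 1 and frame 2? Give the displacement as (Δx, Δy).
(-3.3, -1.2)

The yellow hexagon was at (5.5, 2.1) in frame 1 and (2.2, 0.9) in frame 2.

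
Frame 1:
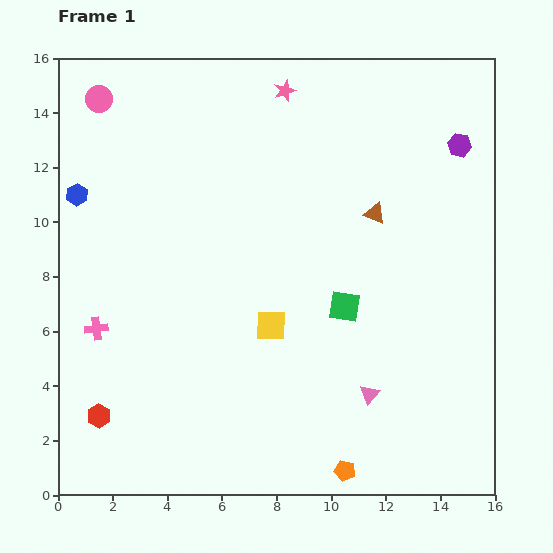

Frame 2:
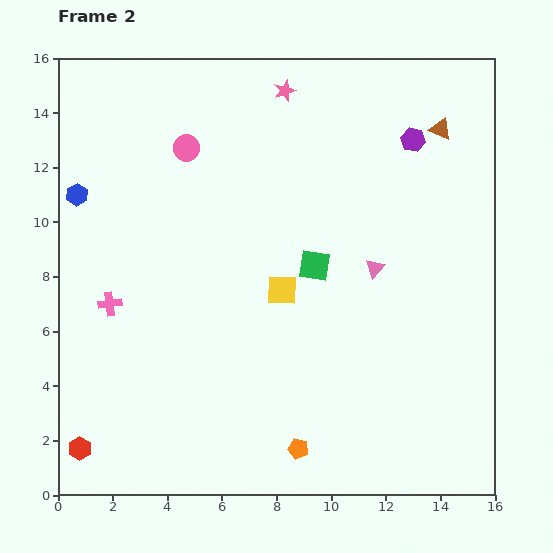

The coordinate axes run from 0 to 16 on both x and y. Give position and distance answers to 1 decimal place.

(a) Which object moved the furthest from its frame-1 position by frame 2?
the pink triangle

(moved 4.6; next 3.9)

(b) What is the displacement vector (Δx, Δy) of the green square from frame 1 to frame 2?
(-1.1, 1.5)

The green square was at (10.5, 6.9) in frame 1 and (9.4, 8.4) in frame 2.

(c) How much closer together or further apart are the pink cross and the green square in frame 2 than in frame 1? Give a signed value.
-1.5

Distance in frame 1: 9.1. Distance in frame 2: 7.6.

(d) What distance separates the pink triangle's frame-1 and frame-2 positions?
4.6

The pink triangle moved from (11.4, 3.7) to (11.6, 8.3), a distance of √(0.2² + 4.6²) ≈ 4.6.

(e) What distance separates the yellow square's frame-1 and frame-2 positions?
1.4

The yellow square moved from (7.8, 6.2) to (8.2, 7.5), a distance of √(0.4² + 1.3²) ≈ 1.4.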